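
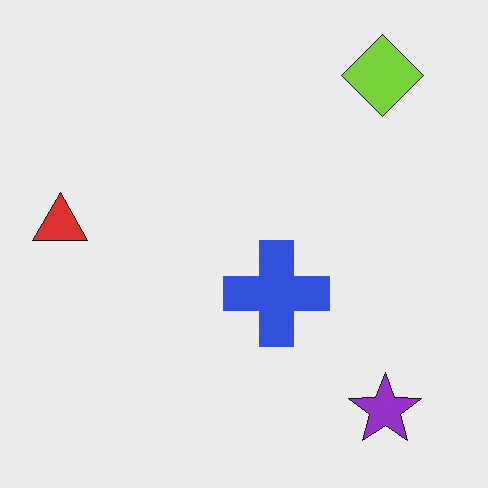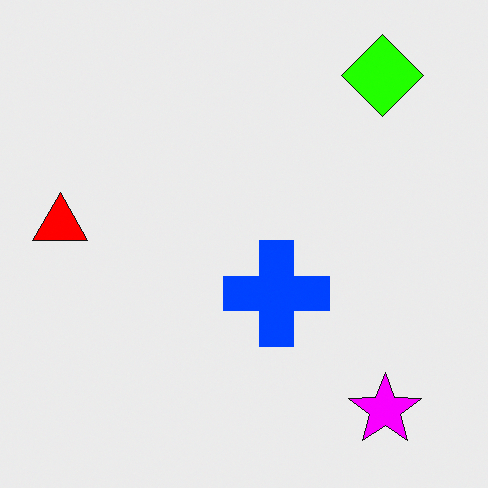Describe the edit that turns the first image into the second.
The second image is the first heavily oversaturated.

All colors are more vivid — a global saturation change.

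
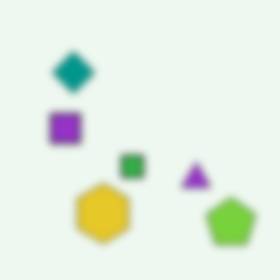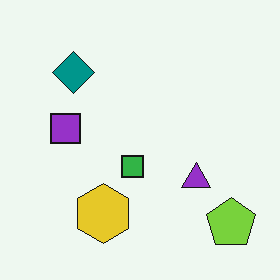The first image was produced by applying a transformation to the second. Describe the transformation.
This is the original image moderately blurred.

Shape edges and outlines are uniformly softened across the whole image.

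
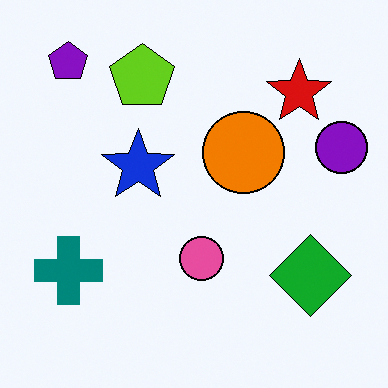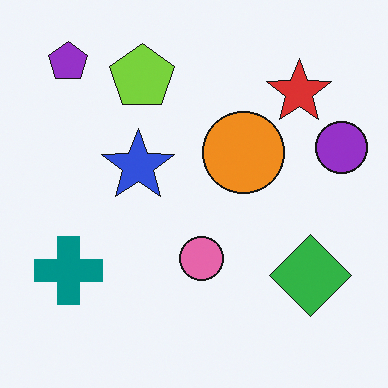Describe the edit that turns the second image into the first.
This is the original image given slightly increased contrast.

Tones are pushed away from mid-grey across the whole image — a global contrast change.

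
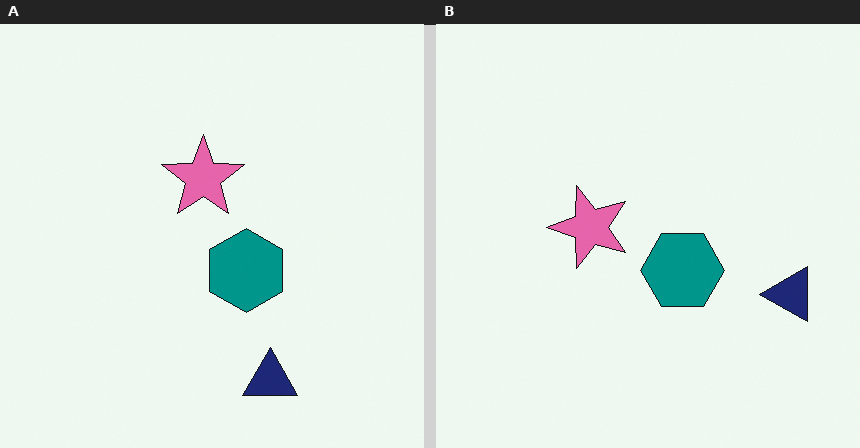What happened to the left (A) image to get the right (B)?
The transformation is: transposed (reflected across the top-left ↔ bottom-right diagonal).

Shapes have swapped their row and column positions — what was in the top-right is now in the bottom-left — a diagonal reflection.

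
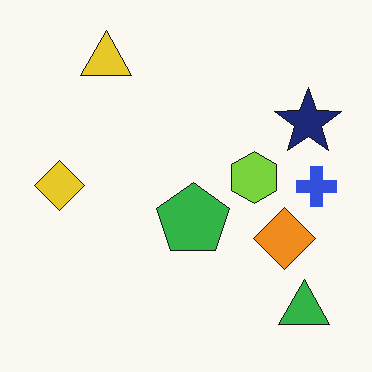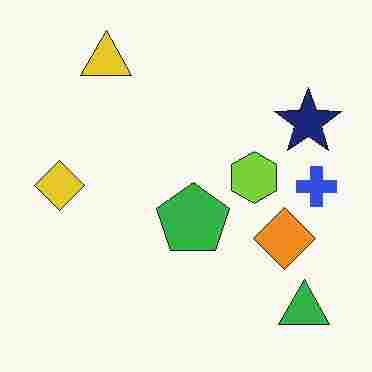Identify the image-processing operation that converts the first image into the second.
The second image is the first degraded with heavy JPEG compression.

Blocky 8×8 compression artifacts appear around shape edges and the flat background shows ringing — characteristic JPEG degradation.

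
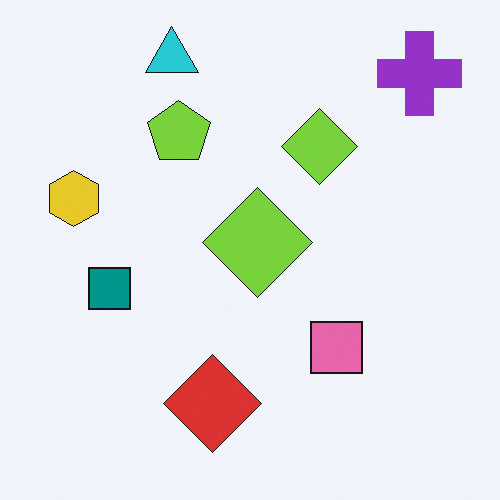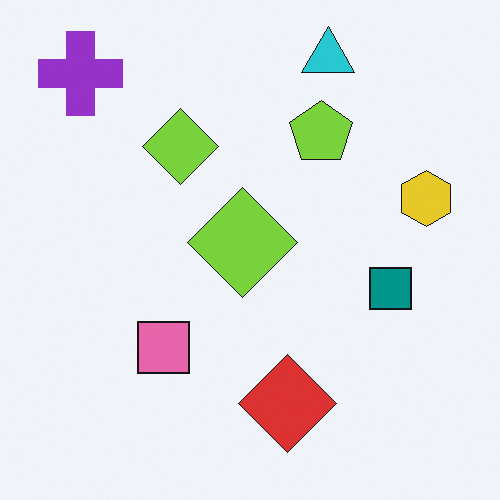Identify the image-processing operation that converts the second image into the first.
The transformation is: flipped horizontally (left ↔ right).

The yellow hexagon is in the right of the second image and the left of the first — shapes on opposite sides of the vertical midline have swapped in a mirror flip.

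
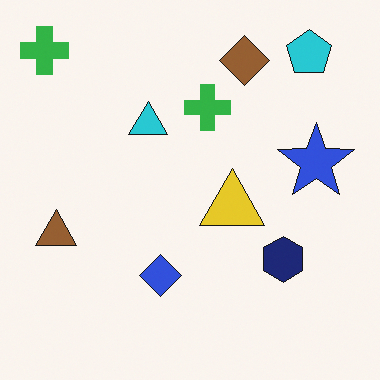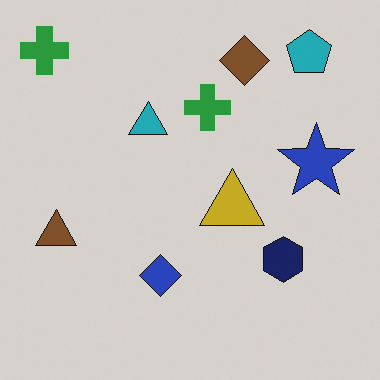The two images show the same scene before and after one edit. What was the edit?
Darkened a little.

Every pixel — background and shapes alike — is uniformly darkened.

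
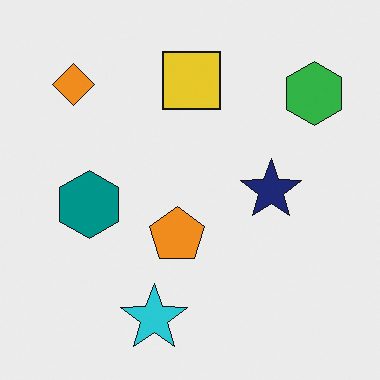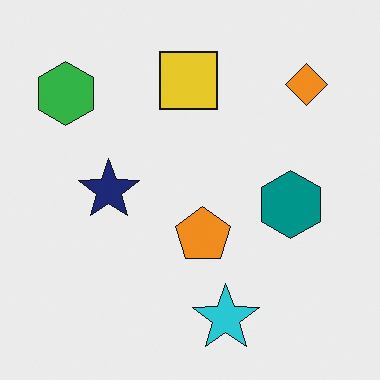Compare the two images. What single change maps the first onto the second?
The image was flipped horizontally (left ↔ right).

The green hexagon is in the top-right of the first image and the top-left of the second — shapes on opposite sides of the vertical midline have swapped in a mirror flip.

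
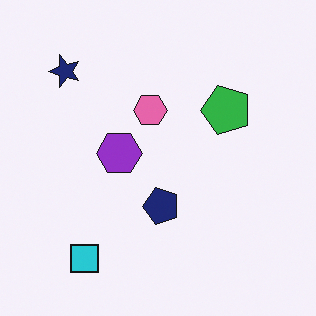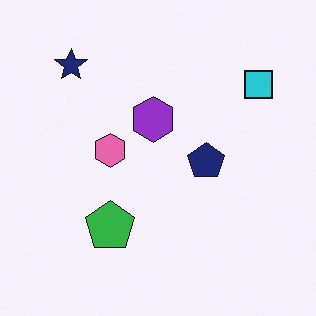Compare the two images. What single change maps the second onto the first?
The image was transposed (reflected across the top-left ↔ bottom-right diagonal).

Shapes have swapped their row and column positions — what was in the top-right is now in the bottom-left — a diagonal reflection.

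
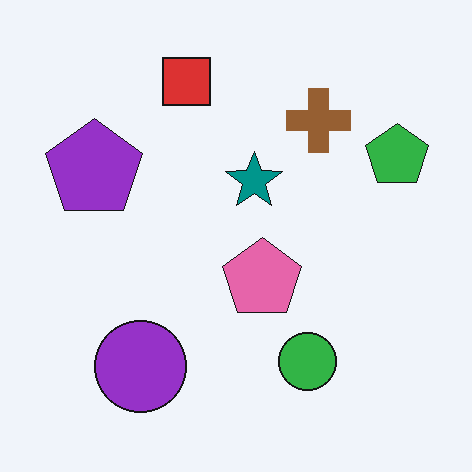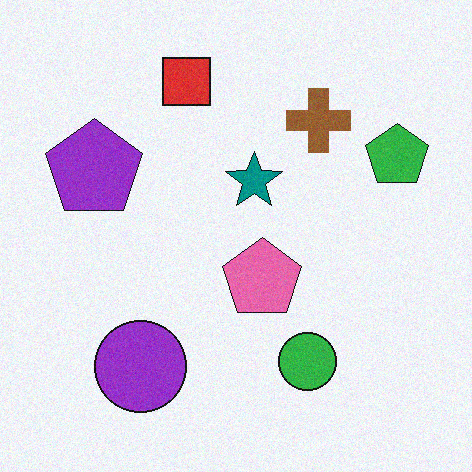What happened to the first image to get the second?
This is the original image degraded with subtle gaussian noise.

Random speckle covers the whole image, including the flat background.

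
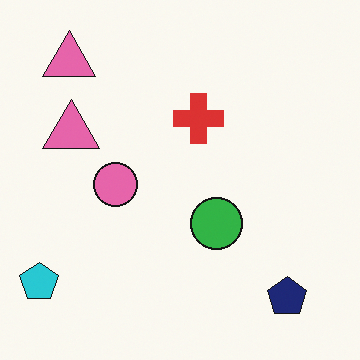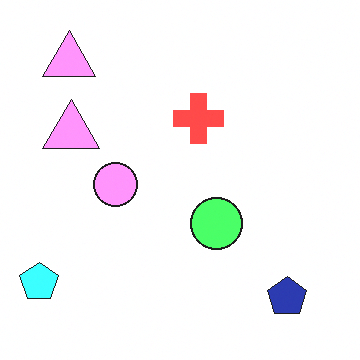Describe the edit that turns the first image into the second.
It was noticeably brightened.

Every pixel — background and shapes alike — is uniformly brightened.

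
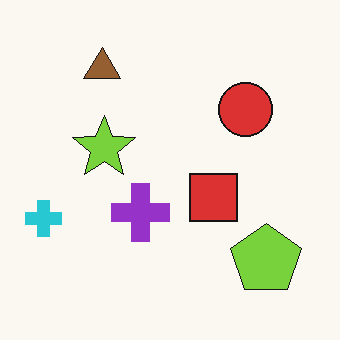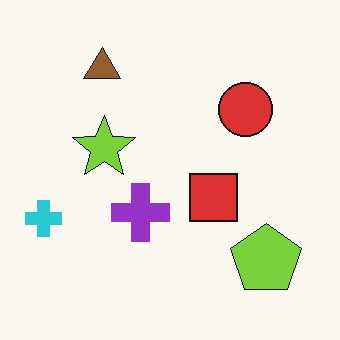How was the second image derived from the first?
The transformation is: given moderate JPEG compression.

Blocky 8×8 compression artifacts appear around shape edges and the flat background shows ringing — characteristic JPEG degradation.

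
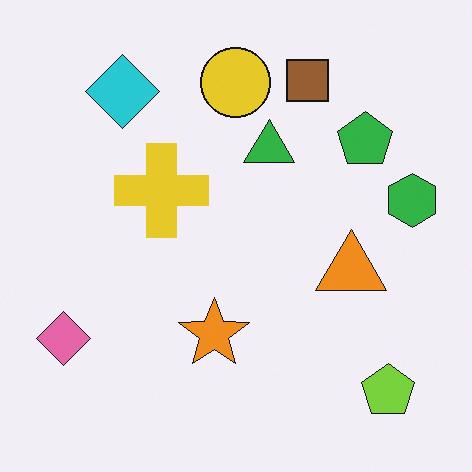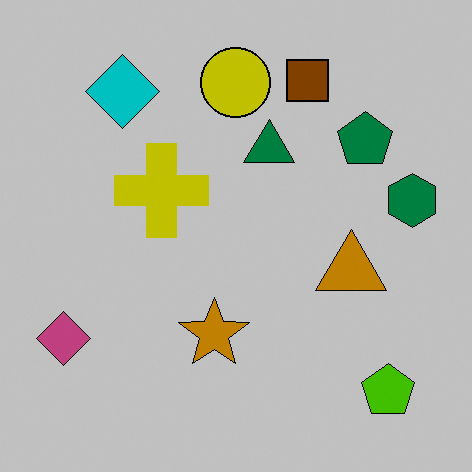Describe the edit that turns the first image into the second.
The image was heavily posterized to just a handful of flat colors.

Each flat color has snapped to a coarser quantized level — most visibly, the near-white background has dropped to a flat grey.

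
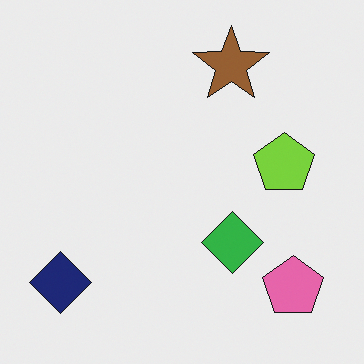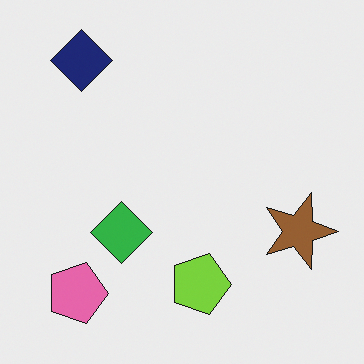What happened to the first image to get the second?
It was rotated 90° clockwise.

The navy diamond sits in the bottom-left of the first image and the top-left of the second — consistent with a whole-image 90° clockwise rotation.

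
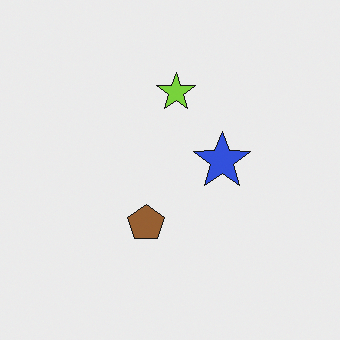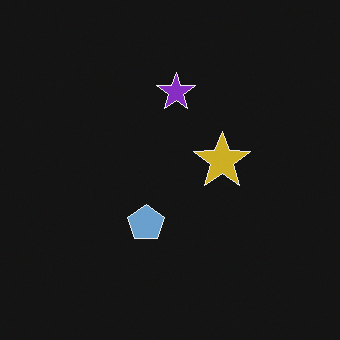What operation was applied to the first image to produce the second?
Color-inverted (negative).

The light background has become dark and every shape's color is its complement — a photographic negative.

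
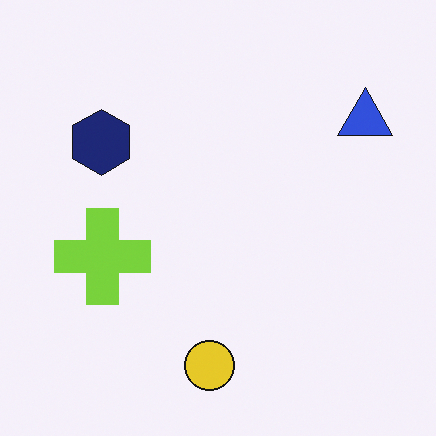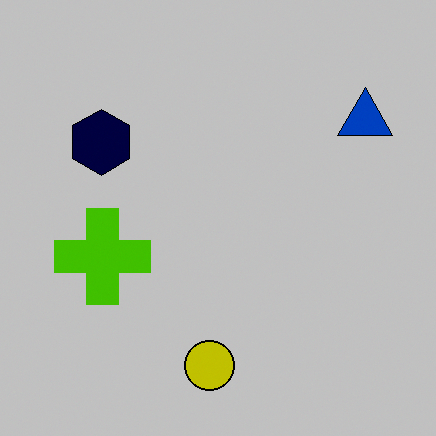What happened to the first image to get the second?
The image was aggressively posterized.

Each flat color has snapped to a coarser quantized level — most visibly, the near-white background has dropped to a flat grey.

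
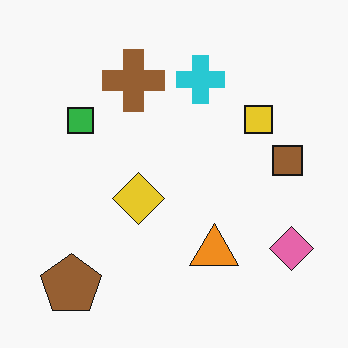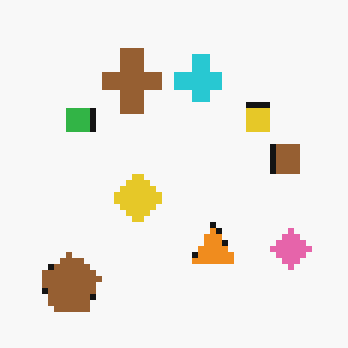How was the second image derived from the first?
Pixelated into visible square blocks.

Shapes are reduced to large square blocks; fine edges and outlines are lost — a downscale-then-upscale (mosaic) effect.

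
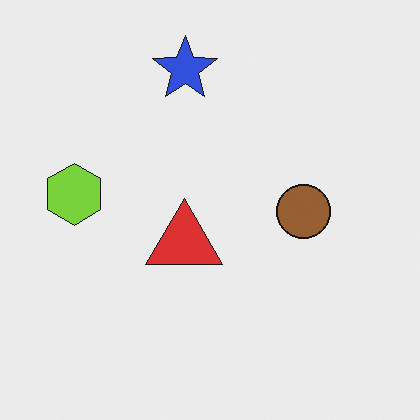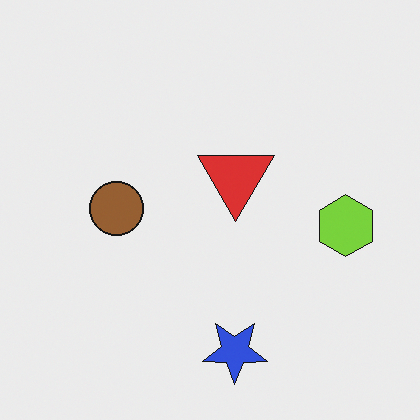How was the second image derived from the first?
It was rotated 180°.

The blue star sits in the top of the first image and the bottom of the second — consistent with a whole-image 180° rotation.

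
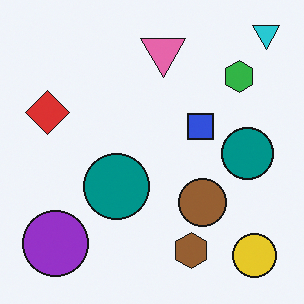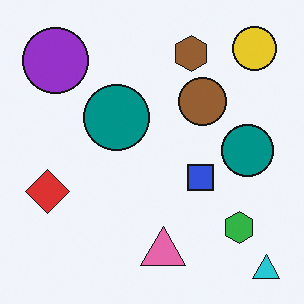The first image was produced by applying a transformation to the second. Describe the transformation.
Flipped vertically (top ↔ bottom).

The cyan triangle is in the bottom-right of the second image and the top-right of the first — shapes on opposite sides of the horizontal midline have swapped in a mirror flip.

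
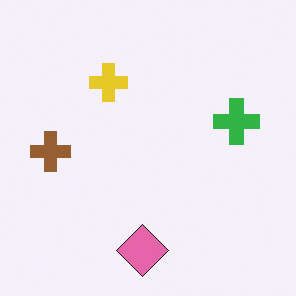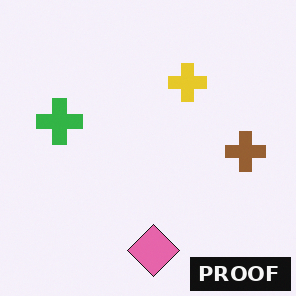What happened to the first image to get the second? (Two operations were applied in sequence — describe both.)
Flipped horizontally (left ↔ right), then watermarked with the text "PROOF" in the lower-right corner.

The brown cross is in the left of the first image and the right of the second — shapes on opposite sides of the vertical midline have swapped in a mirror flip. A dark label reading "PROOF" appears in the lower-right corner.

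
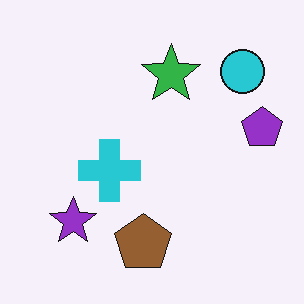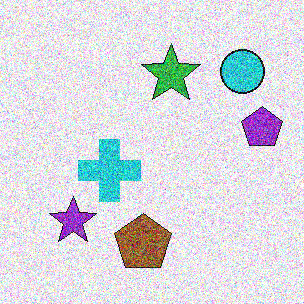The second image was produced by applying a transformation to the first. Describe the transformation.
The image was degraded with heavy additive noise.

Random speckle covers the whole image, including the flat background.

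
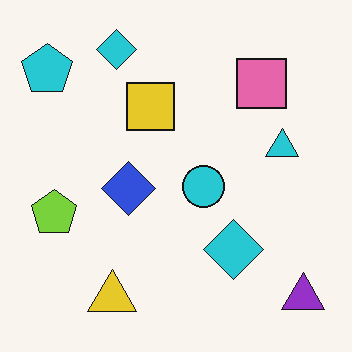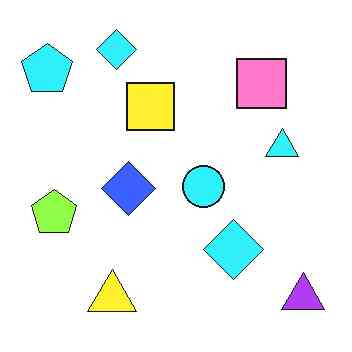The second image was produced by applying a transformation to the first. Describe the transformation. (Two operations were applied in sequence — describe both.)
The image was brightened a little, then JPEG-compressed with visible artifacts.

Every pixel — background and shapes alike — is uniformly brightened. Blocky 8×8 compression artifacts appear around shape edges and the flat background shows ringing — characteristic JPEG degradation.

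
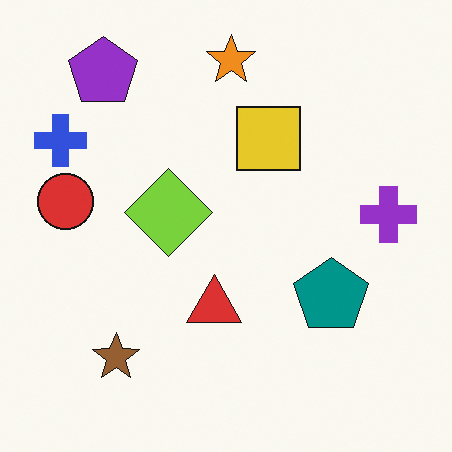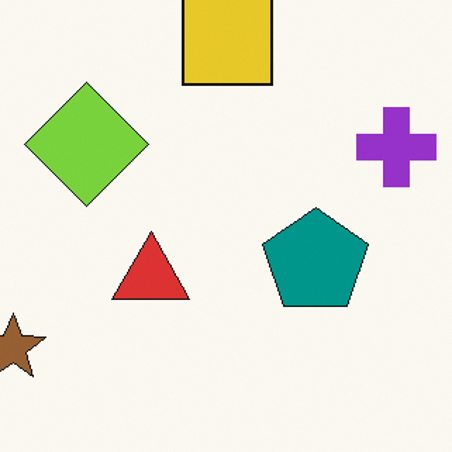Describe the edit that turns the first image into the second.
This is the original image cropped to a modestly smaller region and rescaled.

The visible shapes are larger and the field of view is narrower; shapes near the original edges may be partly or wholly outside the frame — a crop-and-rescale.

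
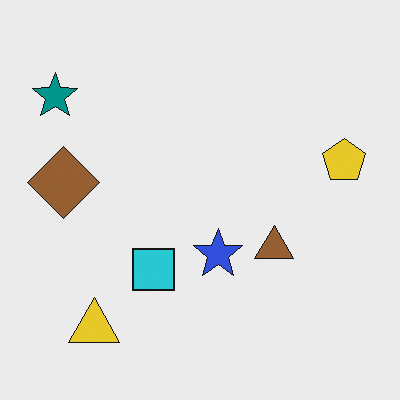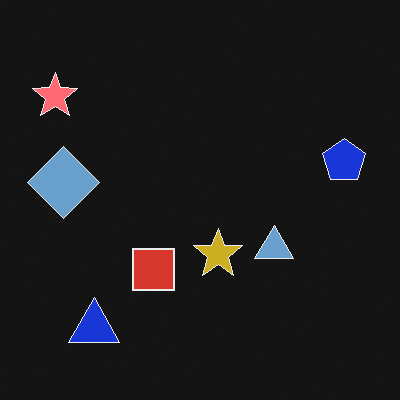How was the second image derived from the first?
The transformation is: color-inverted (negative).

The light background has become dark and every shape's color is its complement — a photographic negative.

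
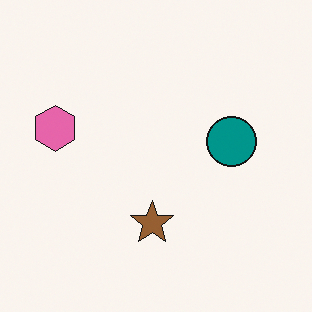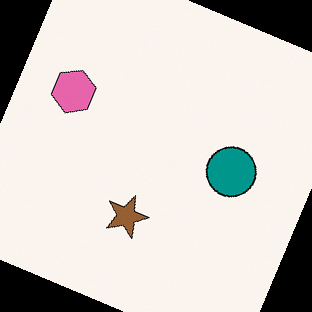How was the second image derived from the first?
The image was rotated clockwise by a moderate amount.

Every shape is tilted by the same angle and the image corners show triangular fill wedges — a whole-image rotation by a non-right angle.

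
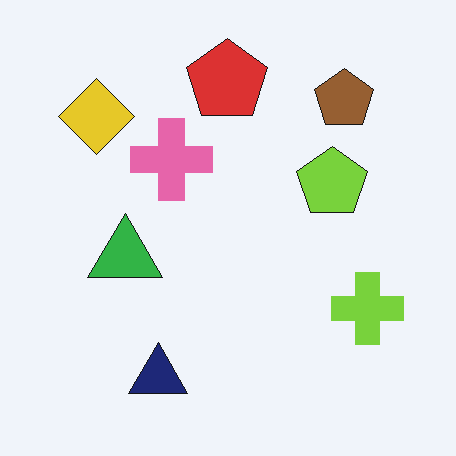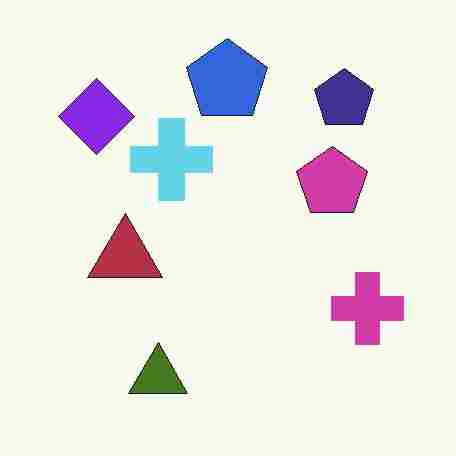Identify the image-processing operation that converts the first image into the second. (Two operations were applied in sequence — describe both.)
This is the original image hue-shifted through roughly half the color wheel, then heavily JPEG-compressed with obvious blocking artifacts.

Every shape's color has rotated by the same amount around the hue wheel — a uniform hue shift. Blocky 8×8 compression artifacts appear around shape edges and the flat background shows ringing — characteristic JPEG degradation.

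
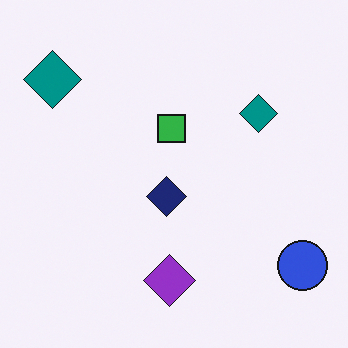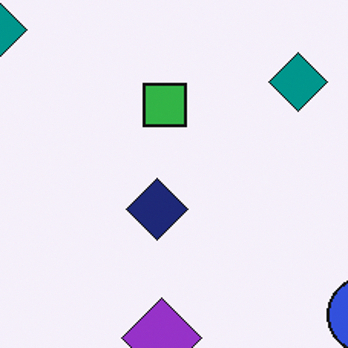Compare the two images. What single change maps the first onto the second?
It was cropped slightly and scaled back up.

The visible shapes are larger and the field of view is narrower; shapes near the original edges may be partly or wholly outside the frame — a crop-and-rescale.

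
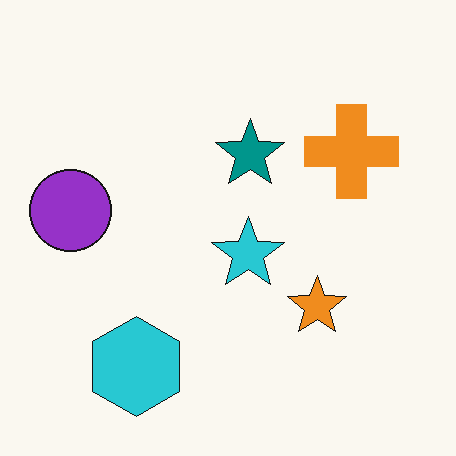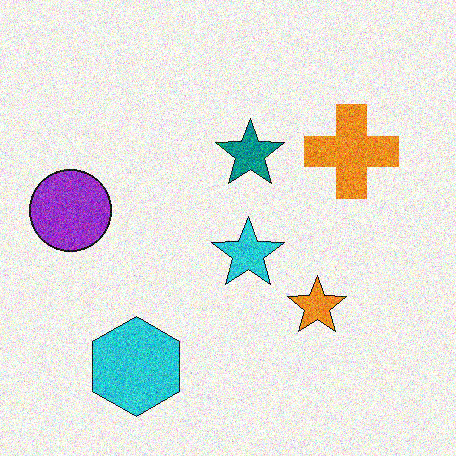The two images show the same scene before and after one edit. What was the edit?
The image was degraded with strong gaussian noise.

Random speckle covers the whole image, including the flat background.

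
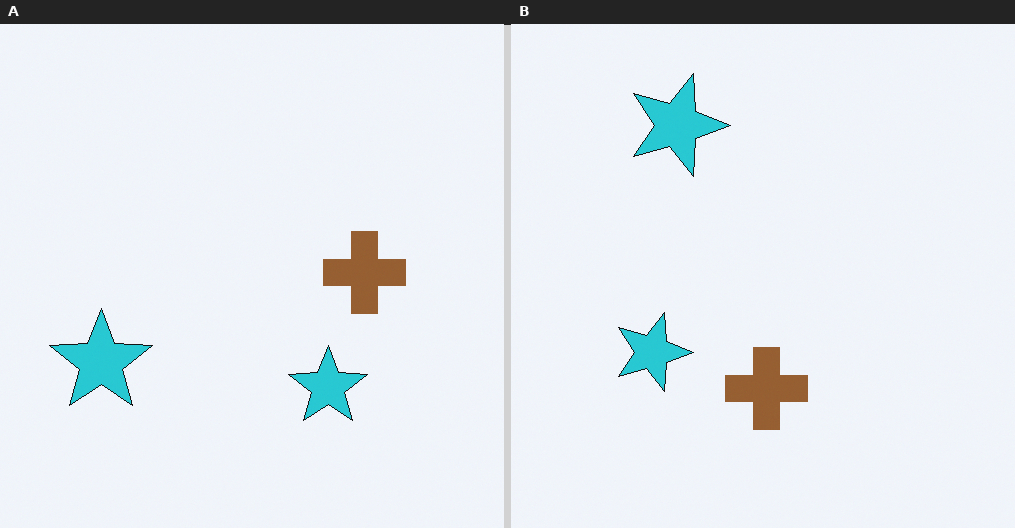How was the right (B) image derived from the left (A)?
The transformation is: rotated 90° clockwise.

The brown cross sits in the right of the left (A) image and the bottom of the right (B) — consistent with a whole-image 90° clockwise rotation.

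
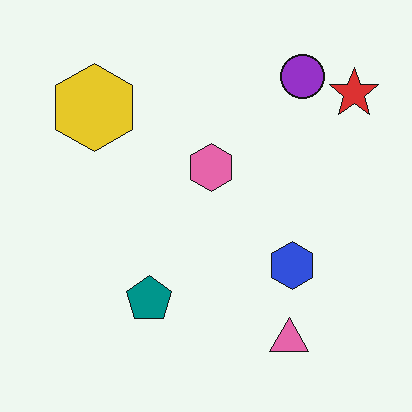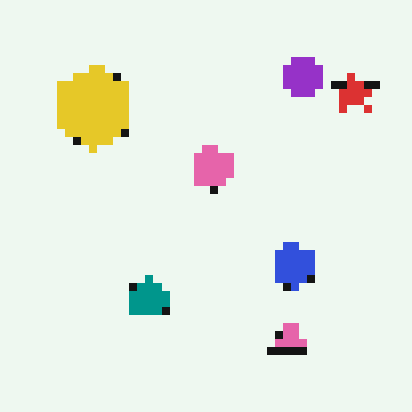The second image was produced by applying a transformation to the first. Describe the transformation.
It was pixelated into visible square blocks.

Shapes are reduced to large square blocks; fine edges and outlines are lost — a downscale-then-upscale (mosaic) effect.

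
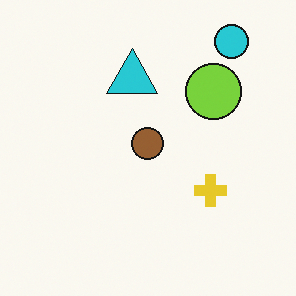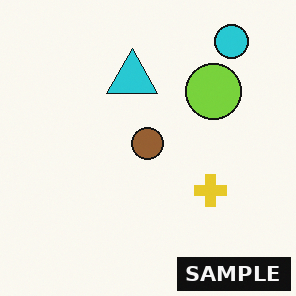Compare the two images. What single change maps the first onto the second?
Watermarked with the text "SAMPLE" in the lower-right corner.

A dark label reading "SAMPLE" appears in the lower-right corner.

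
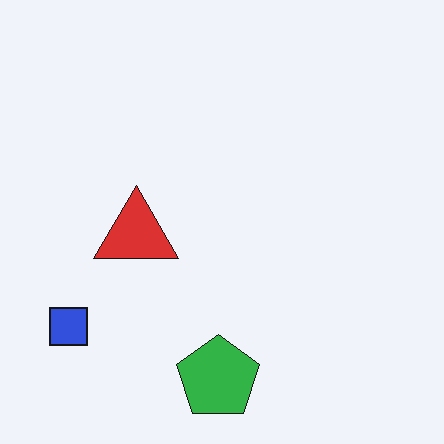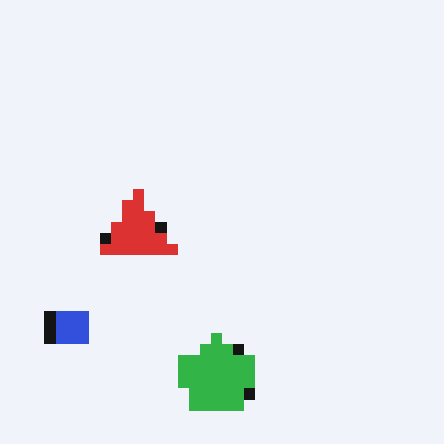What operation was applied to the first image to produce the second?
This is the original image heavily pixelated into large blocks.

Shapes are reduced to large square blocks; fine edges and outlines are lost — a downscale-then-upscale (mosaic) effect.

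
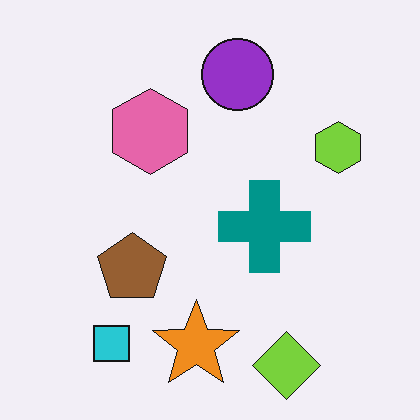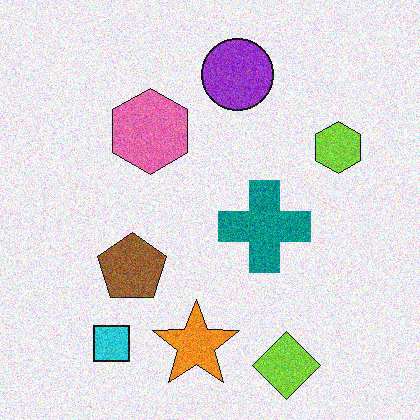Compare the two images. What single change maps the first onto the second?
The second image is the first degraded with moderate additive noise.

Random speckle covers the whole image, including the flat background.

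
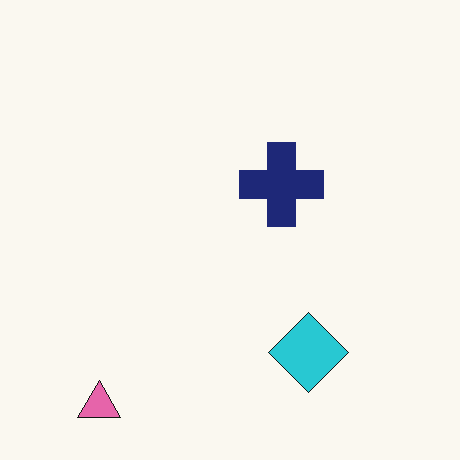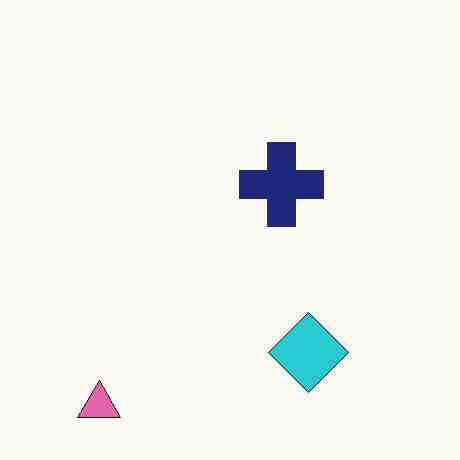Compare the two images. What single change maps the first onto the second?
The second image is the first degraded with heavy JPEG compression.

Blocky 8×8 compression artifacts appear around shape edges and the flat background shows ringing — characteristic JPEG degradation.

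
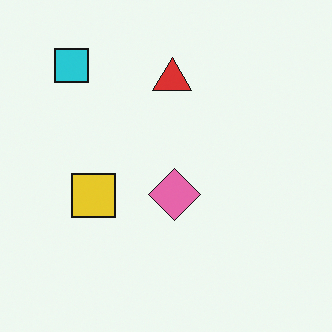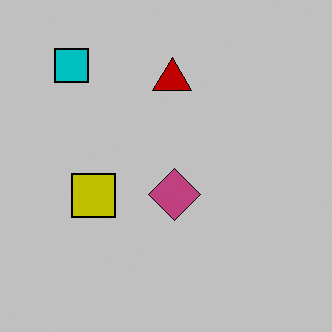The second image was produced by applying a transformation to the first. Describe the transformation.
Aggressively posterized.

Each flat color has snapped to a coarser quantized level — most visibly, the near-white background has dropped to a flat grey.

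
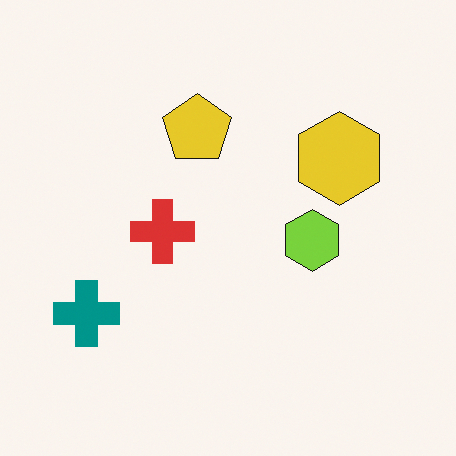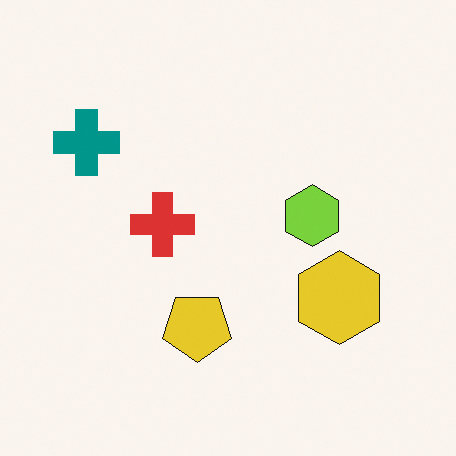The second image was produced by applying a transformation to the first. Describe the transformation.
Flipped vertically (top ↔ bottom).

The yellow pentagon is in the top of the first image and the bottom of the second — shapes on opposite sides of the horizontal midline have swapped in a mirror flip.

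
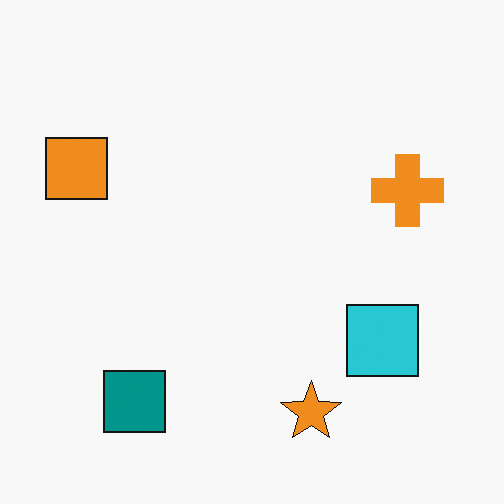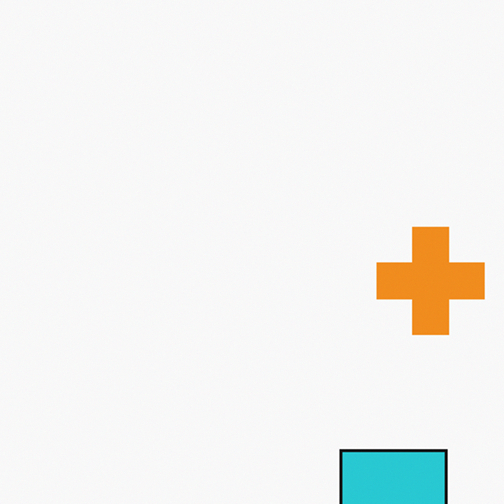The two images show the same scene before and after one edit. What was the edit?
It was cropped slightly and scaled back up.

The visible shapes are larger and the field of view is narrower; shapes near the original edges may be partly or wholly outside the frame — a crop-and-rescale.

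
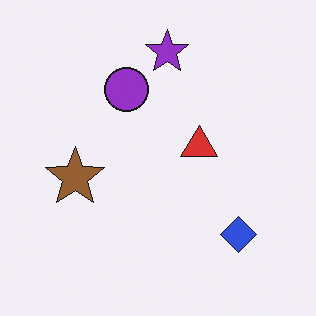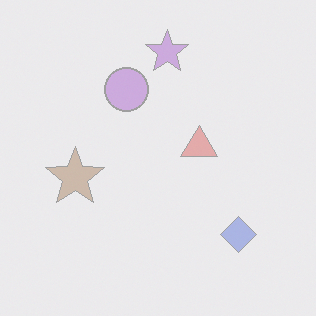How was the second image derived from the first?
The transformation is: given much lower contrast.

Tones are pushed toward mid-grey across the whole image — a global contrast change.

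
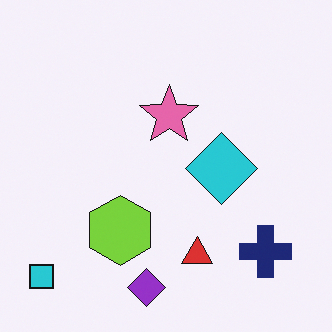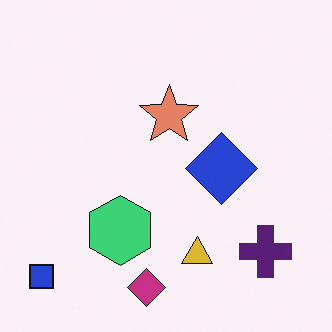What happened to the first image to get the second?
The image was hue-shifted by a small amount.

Every shape's color has rotated by the same amount around the hue wheel — a uniform hue shift.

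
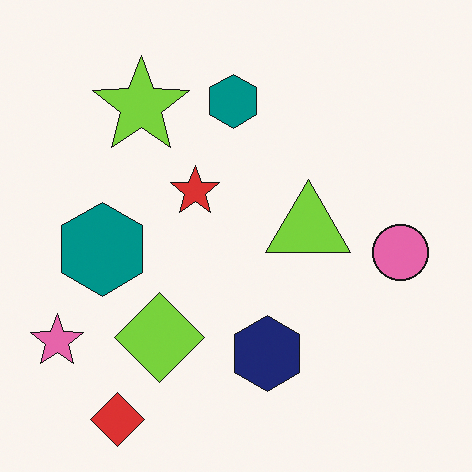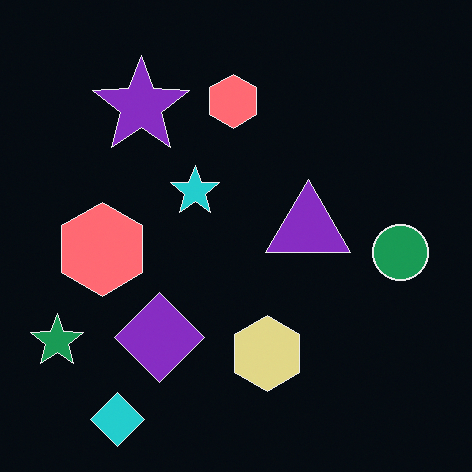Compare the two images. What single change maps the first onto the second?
The transformation is: color-inverted (negative).

The light background has become dark and every shape's color is its complement — a photographic negative.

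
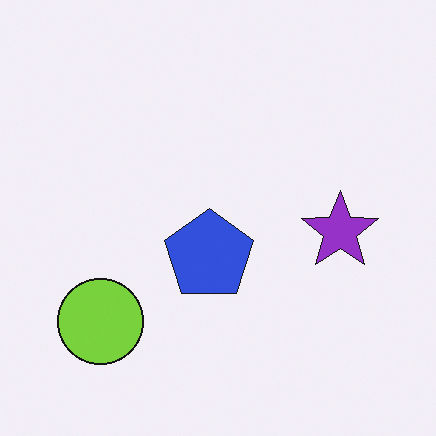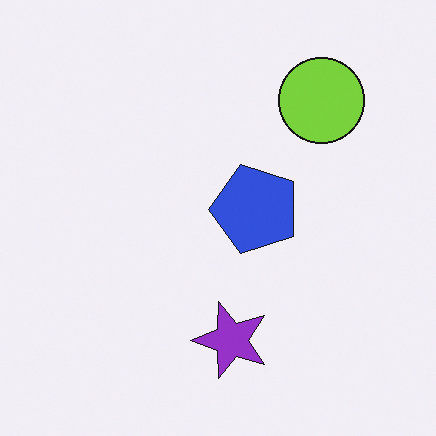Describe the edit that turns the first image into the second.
The image was transposed (reflected across the top-left ↔ bottom-right diagonal).

Shapes have swapped their row and column positions — what was in the top-right is now in the bottom-left — a diagonal reflection.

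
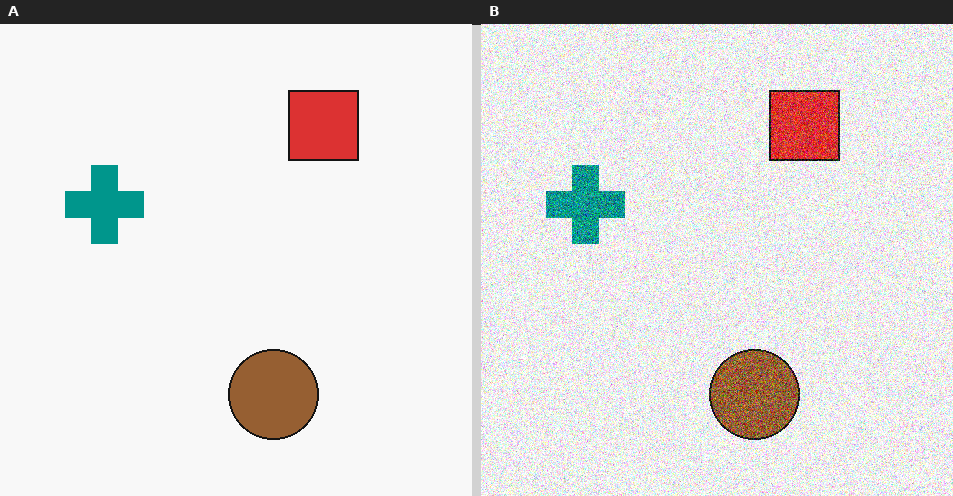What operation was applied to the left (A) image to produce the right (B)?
This is the original image degraded with a thick layer of grain.

Random speckle covers the whole image, including the flat background.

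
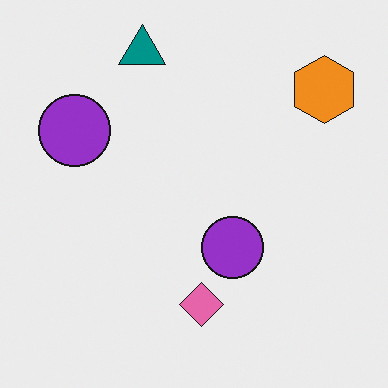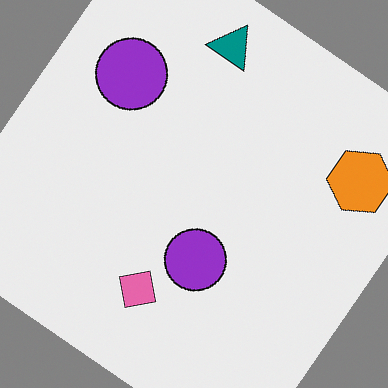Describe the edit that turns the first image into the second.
This is the original image rotated clockwise by a large amount — several tens of degrees.

Every shape is tilted by the same angle and the image corners show triangular fill wedges — a whole-image rotation by a non-right angle.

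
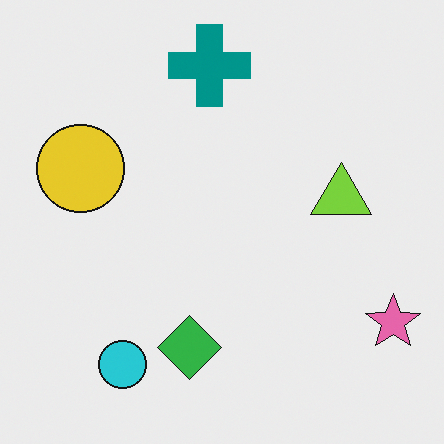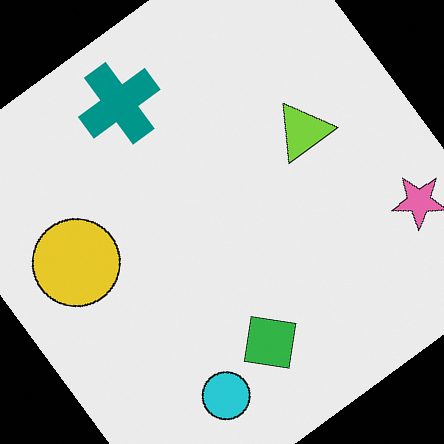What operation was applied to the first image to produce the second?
The image was rotated counter-clockwise by a large amount — several tens of degrees.

Every shape is tilted by the same angle and the image corners show triangular fill wedges — a whole-image rotation by a non-right angle.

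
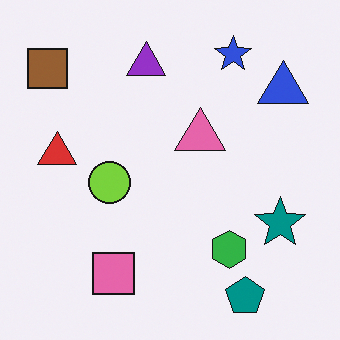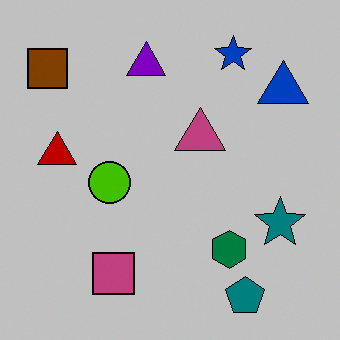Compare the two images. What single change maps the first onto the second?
The transformation is: heavily posterized to just a handful of flat colors.

Each flat color has snapped to a coarser quantized level — most visibly, the near-white background has dropped to a flat grey.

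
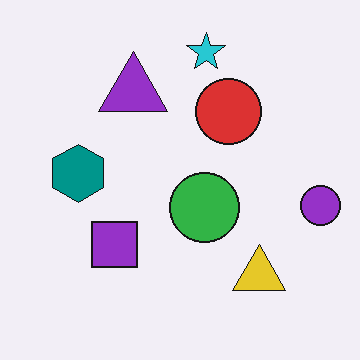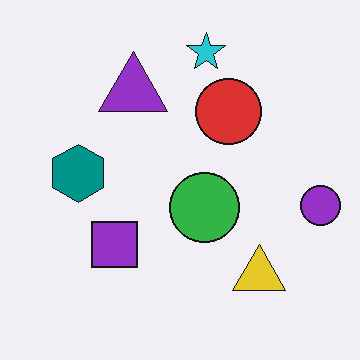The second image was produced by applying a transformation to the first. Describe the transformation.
It was given moderate JPEG compression.

Blocky 8×8 compression artifacts appear around shape edges and the flat background shows ringing — characteristic JPEG degradation.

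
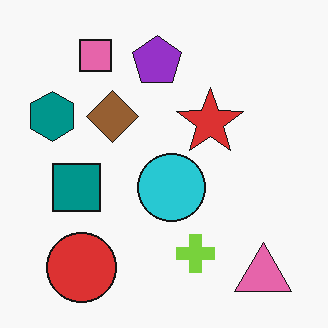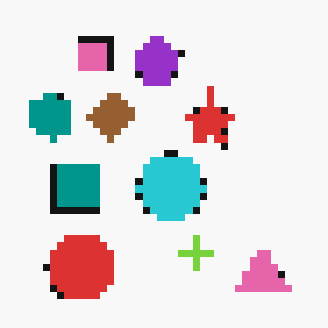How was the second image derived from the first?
The second image is the first moderately pixelated.

Shapes are reduced to large square blocks; fine edges and outlines are lost — a downscale-then-upscale (mosaic) effect.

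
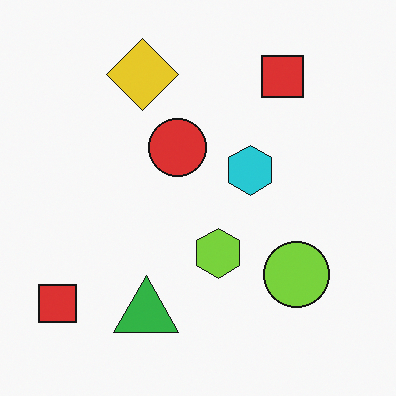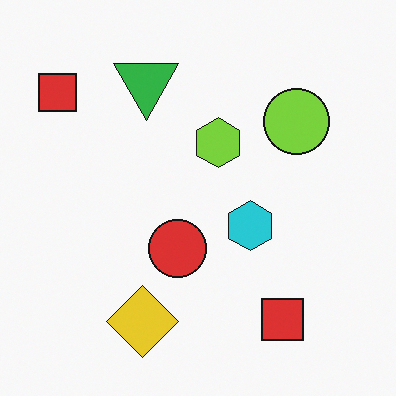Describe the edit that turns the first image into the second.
Flipped vertically (top ↔ bottom).

The yellow diamond is in the top of the first image and the bottom of the second — shapes on opposite sides of the horizontal midline have swapped in a mirror flip.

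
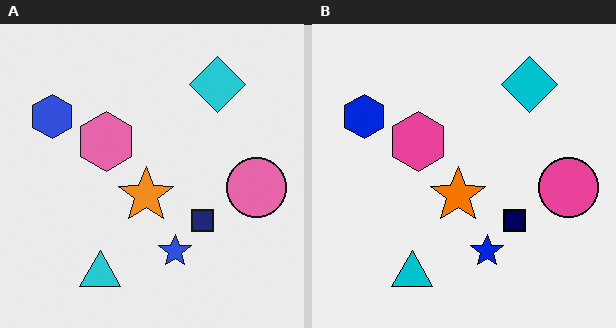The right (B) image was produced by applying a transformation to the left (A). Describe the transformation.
The transformation is: given slightly increased contrast.

Tones are pushed away from mid-grey across the whole image — a global contrast change.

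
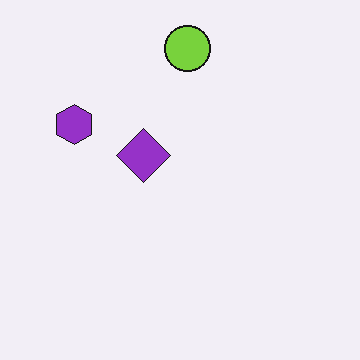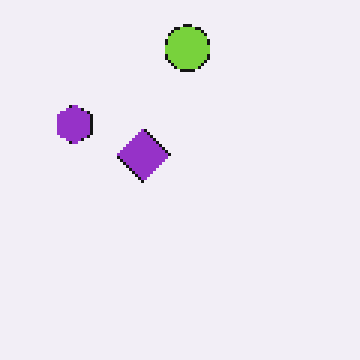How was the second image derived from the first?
This is the original image mildly pixelated.

Shapes are reduced to large square blocks; fine edges and outlines are lost — a downscale-then-upscale (mosaic) effect.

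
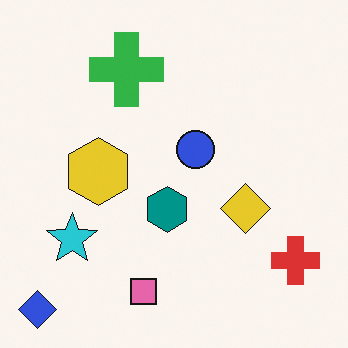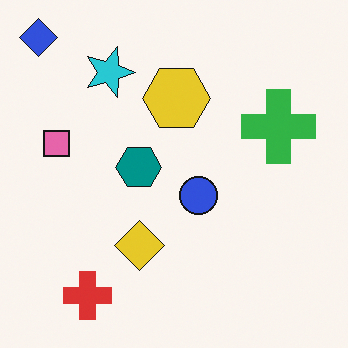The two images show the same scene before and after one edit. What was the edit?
It was rotated 90° clockwise.

The blue diamond sits in the bottom-left of the first image and the top-left of the second — consistent with a whole-image 90° clockwise rotation.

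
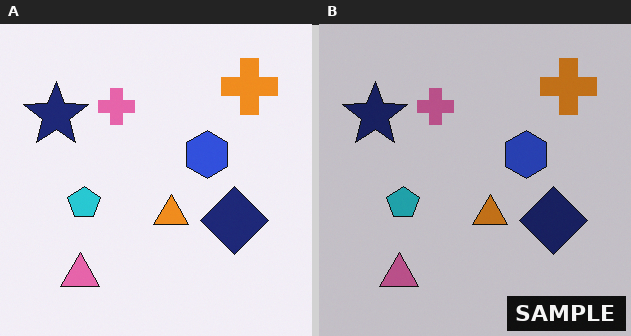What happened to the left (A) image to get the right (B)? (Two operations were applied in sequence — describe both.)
Slightly darkened, then watermarked with the text "SAMPLE" in the lower-right corner.

Every pixel — background and shapes alike — is uniformly darkened. A dark label reading "SAMPLE" appears in the lower-right corner.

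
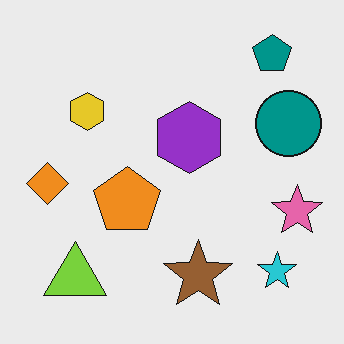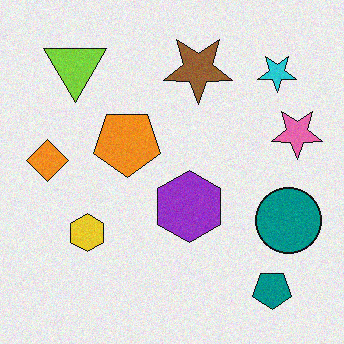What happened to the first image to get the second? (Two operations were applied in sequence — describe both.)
The transformation is: flipped vertically (top ↔ bottom), then degraded with subtle gaussian noise.

The teal pentagon is in the top-right of the first image and the bottom-right of the second — shapes on opposite sides of the horizontal midline have swapped in a mirror flip. Random speckle covers the whole image, including the flat background.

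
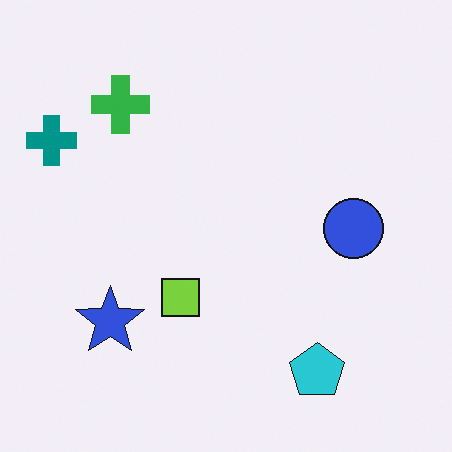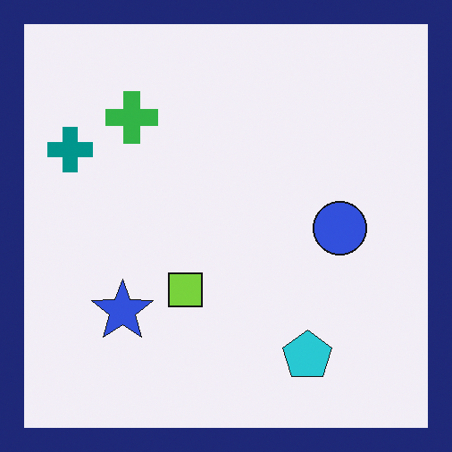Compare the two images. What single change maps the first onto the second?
The second image is the first framed with a navy border.

A solid navy frame runs around the edge of the second image, with the content slightly shrunk inside it.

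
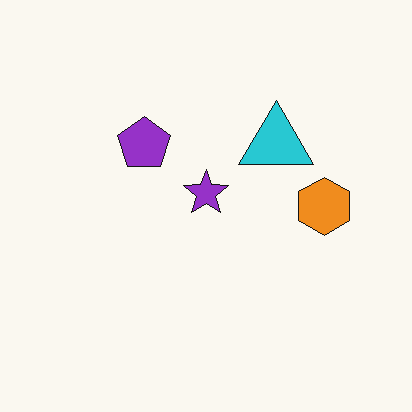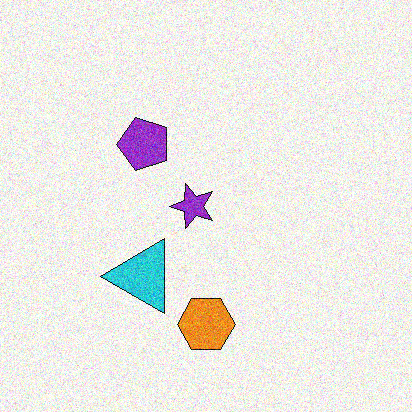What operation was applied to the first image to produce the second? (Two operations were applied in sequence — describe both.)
It was transposed (reflected across the top-left ↔ bottom-right diagonal), then degraded with moderate additive noise.

Shapes have swapped their row and column positions — what was in the top-right is now in the bottom-left — a diagonal reflection. Random speckle covers the whole image, including the flat background.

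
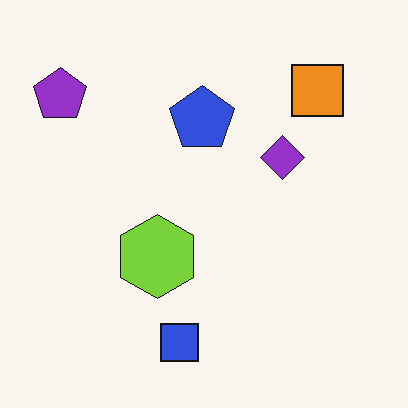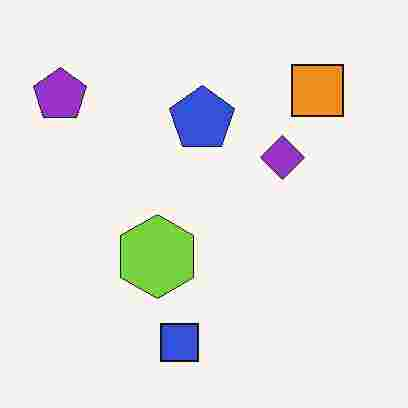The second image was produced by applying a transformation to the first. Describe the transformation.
The image was degraded with heavy JPEG compression.

Blocky 8×8 compression artifacts appear around shape edges and the flat background shows ringing — characteristic JPEG degradation.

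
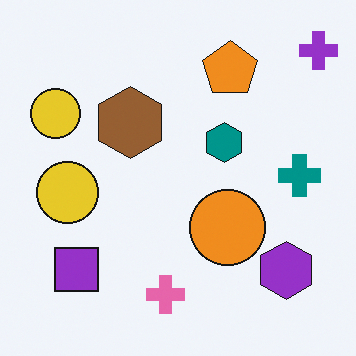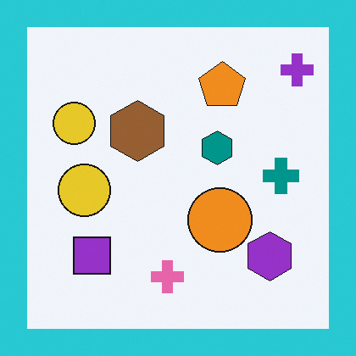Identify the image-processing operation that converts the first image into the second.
The second image is the first framed with a cyan border.

A solid cyan frame runs around the edge of the second image, with the content slightly shrunk inside it.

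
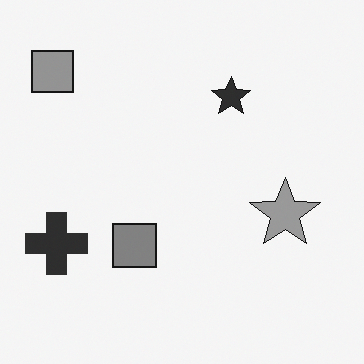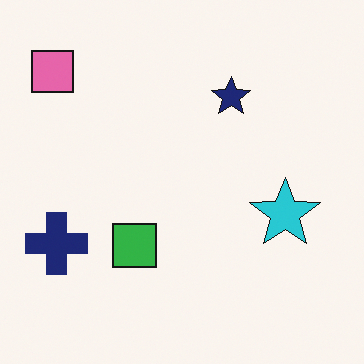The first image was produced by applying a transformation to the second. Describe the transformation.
The transformation is: converted to grayscale.

All color is removed — every shape is now a shade of grey.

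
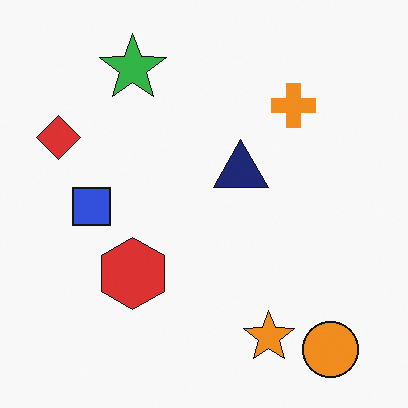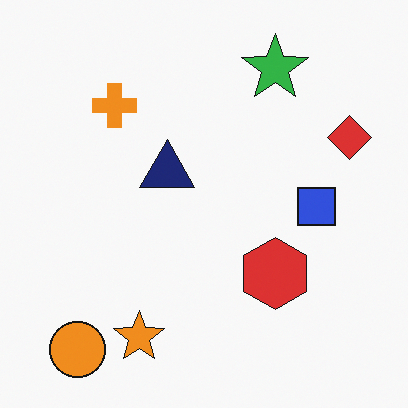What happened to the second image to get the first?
It was flipped horizontally (left ↔ right).

The red diamond is in the right of the second image and the left of the first — shapes on opposite sides of the vertical midline have swapped in a mirror flip.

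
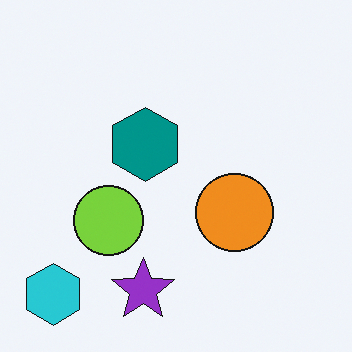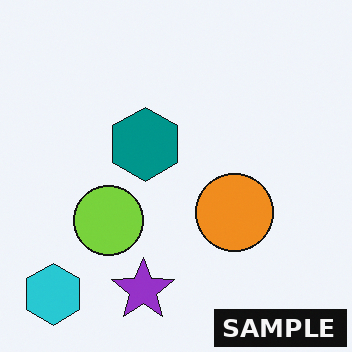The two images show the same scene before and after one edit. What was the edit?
It was watermarked with the text "SAMPLE" in the lower-right corner.

A dark label reading "SAMPLE" appears in the lower-right corner.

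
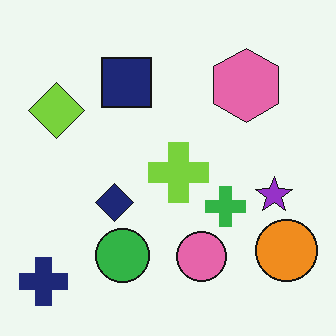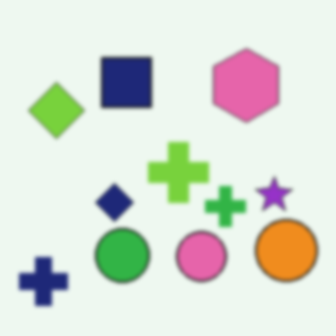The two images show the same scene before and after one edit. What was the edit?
It was slightly softened.

Shape edges and outlines are uniformly softened across the whole image.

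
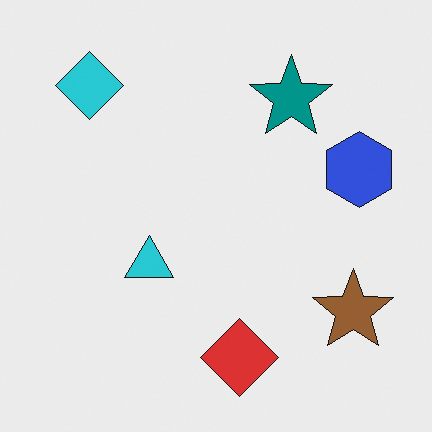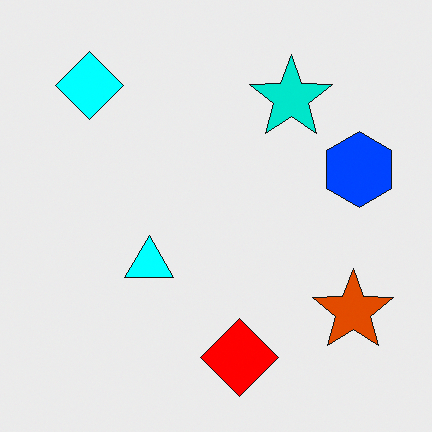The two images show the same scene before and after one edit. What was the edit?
Heavily oversaturated.

All colors are more vivid — a global saturation change.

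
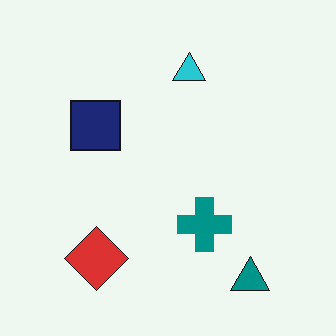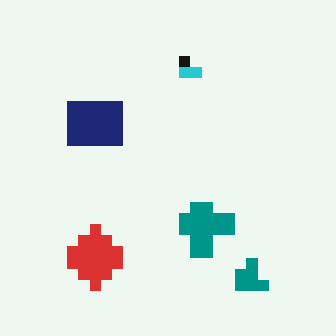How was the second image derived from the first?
This is the original image coarsely pixelated.

Shapes are reduced to large square blocks; fine edges and outlines are lost — a downscale-then-upscale (mosaic) effect.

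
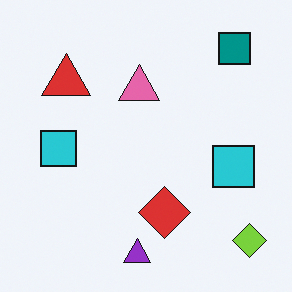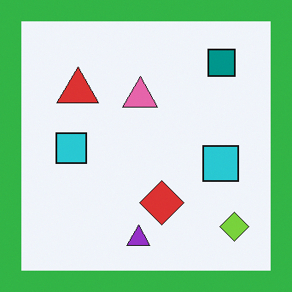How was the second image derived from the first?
Framed with a green border.

A solid green frame runs around the edge of the second image, with the content slightly shrunk inside it.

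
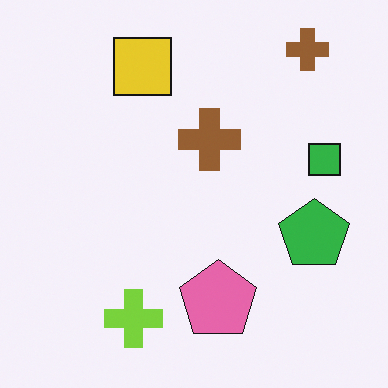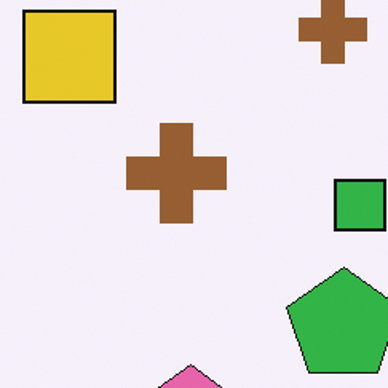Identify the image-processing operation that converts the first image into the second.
Cropped slightly and scaled back up.

The visible shapes are larger and the field of view is narrower; shapes near the original edges may be partly or wholly outside the frame — a crop-and-rescale.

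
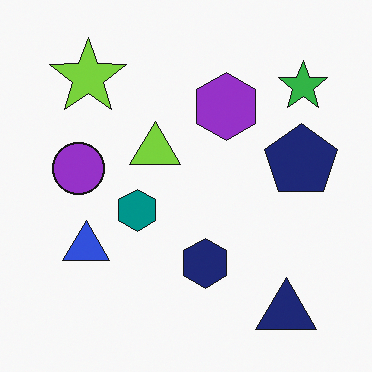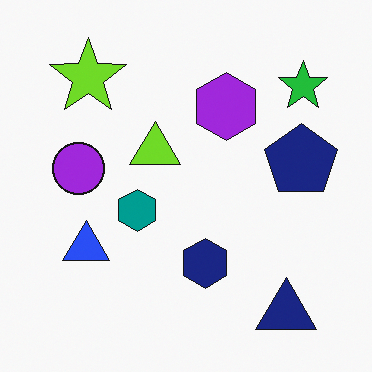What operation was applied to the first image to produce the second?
This is the original image slightly oversaturated.

All colors are more vivid — a global saturation change.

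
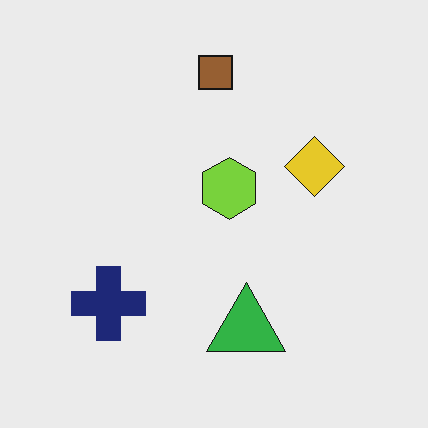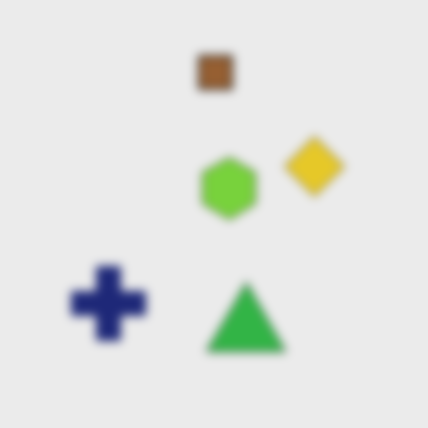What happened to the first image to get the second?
The transformation is: noticeably gaussian-blurred.

Shape edges and outlines are uniformly softened across the whole image.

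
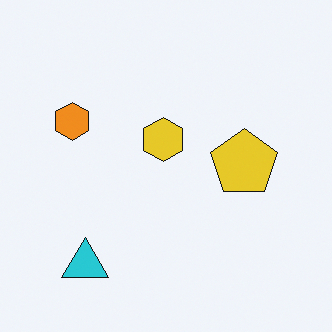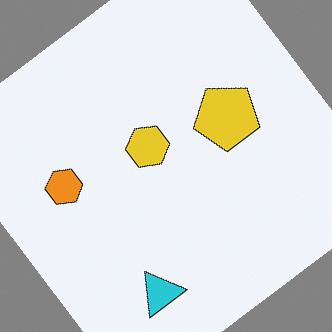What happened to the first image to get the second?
The second image is the first rotated counter-clockwise by a large amount — several tens of degrees.

Every shape is tilted by the same angle and the image corners show triangular fill wedges — a whole-image rotation by a non-right angle.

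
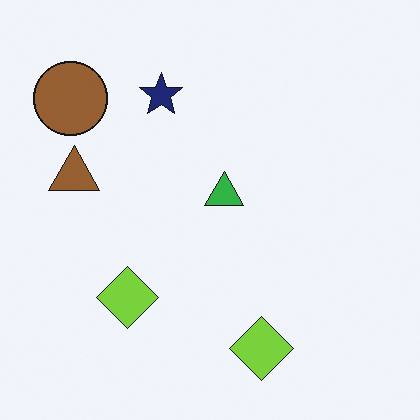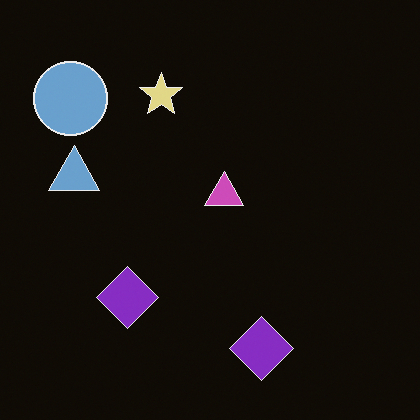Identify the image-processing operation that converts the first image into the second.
The image was color-inverted (negative).

The light background has become dark and every shape's color is its complement — a photographic negative.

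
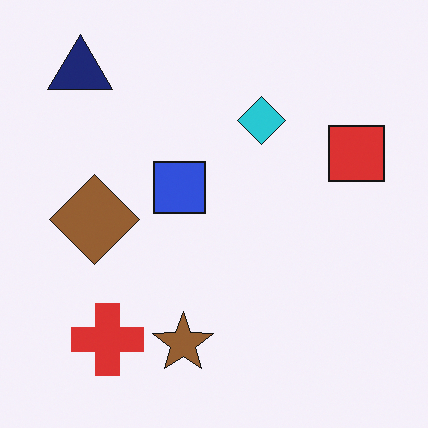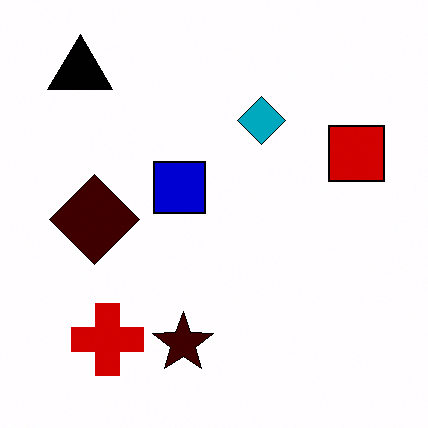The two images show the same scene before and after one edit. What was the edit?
The transformation is: given much higher contrast.

Tones are pushed away from mid-grey across the whole image — a global contrast change.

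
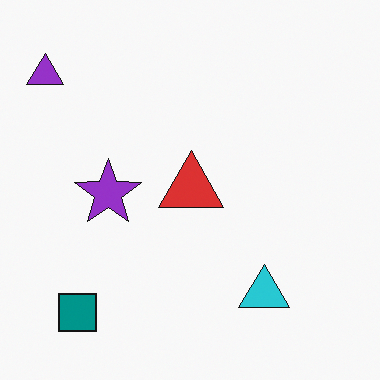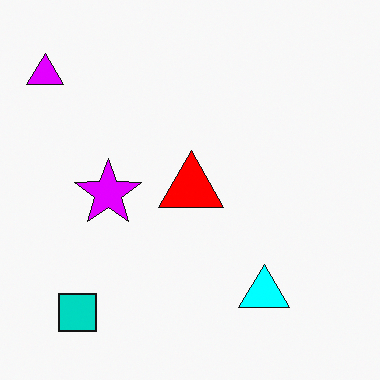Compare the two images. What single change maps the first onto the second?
Heavily oversaturated.

All colors are more vivid — a global saturation change.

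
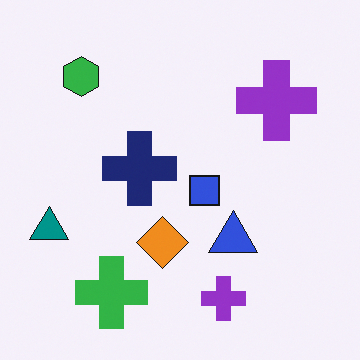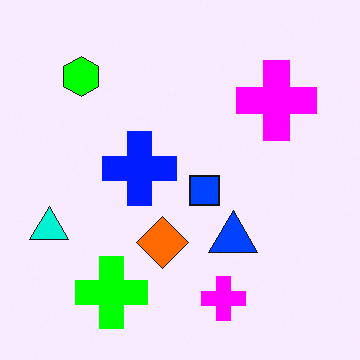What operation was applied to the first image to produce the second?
This is the original image made much more vivid (saturation change).

All colors are more vivid — a global saturation change.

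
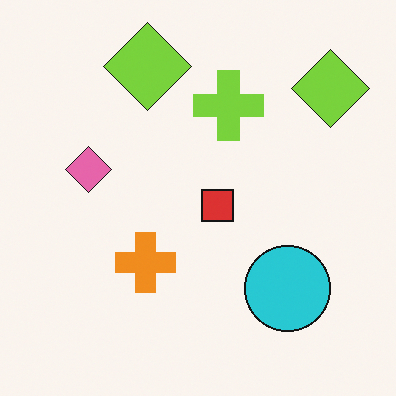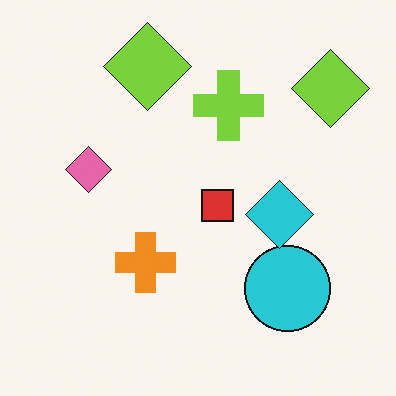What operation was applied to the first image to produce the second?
It was overlaid with an additional cyan diamond.

A cyan diamond appears in the second image that is absent from the first.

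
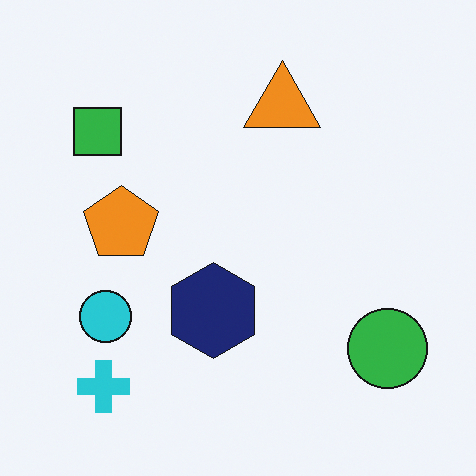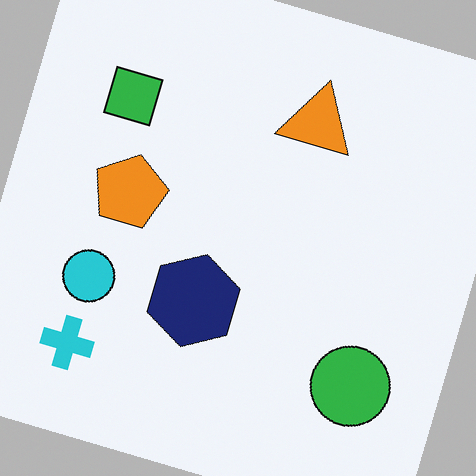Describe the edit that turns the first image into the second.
The transformation is: rotated clockwise by a moderate amount.

Every shape is tilted by the same angle and the image corners show triangular fill wedges — a whole-image rotation by a non-right angle.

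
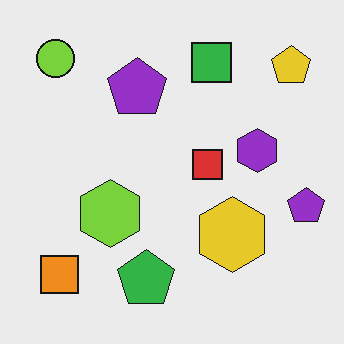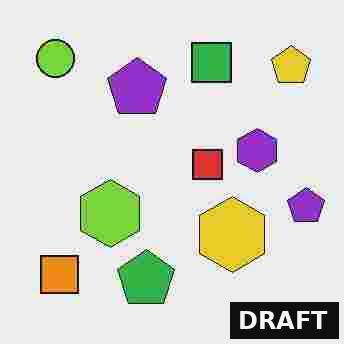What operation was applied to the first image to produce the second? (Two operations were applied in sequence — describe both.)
The second image is the first degraded with heavy JPEG compression, then watermarked with the text "DRAFT" in the lower-right corner.

Blocky 8×8 compression artifacts appear around shape edges and the flat background shows ringing — characteristic JPEG degradation. A dark label reading "DRAFT" appears in the lower-right corner.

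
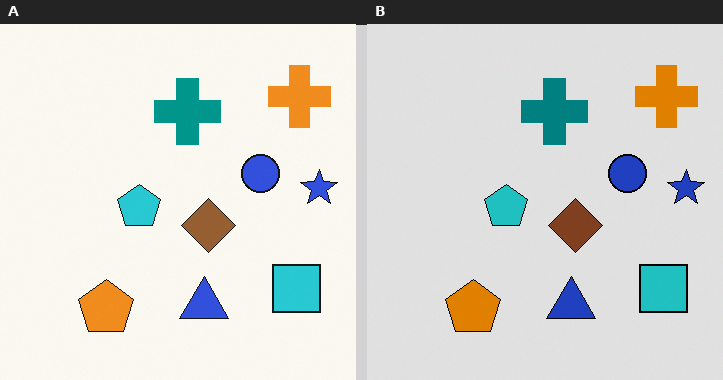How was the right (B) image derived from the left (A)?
This is the original image moderately posterized.

Each flat color has snapped to a coarser quantized level — most visibly, the near-white background has dropped to a flat grey.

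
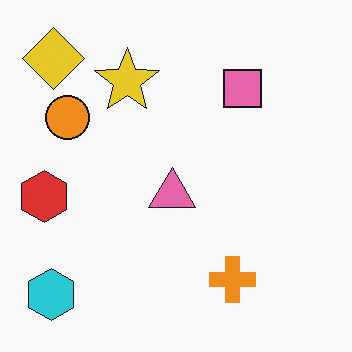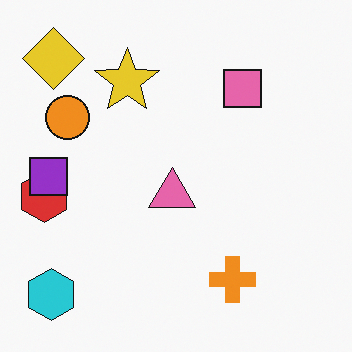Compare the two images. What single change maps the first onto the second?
It was overlaid with an additional purple square.

A purple square appears in the second image that is absent from the first.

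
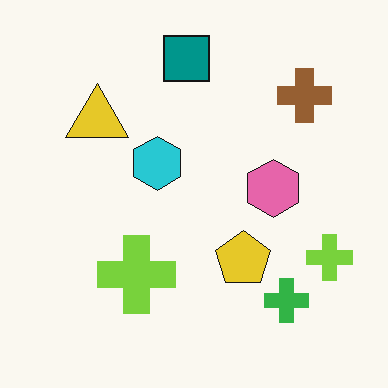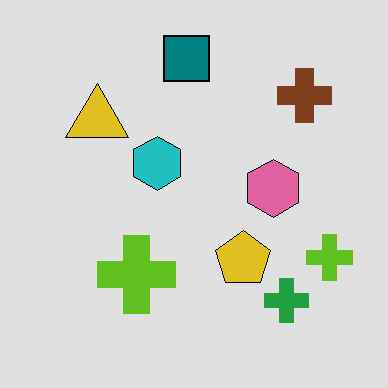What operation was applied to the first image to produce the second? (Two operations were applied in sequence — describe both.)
The transformation is: posterized to a reduced palette, then given moderate JPEG compression.

Each flat color has snapped to a coarser quantized level — most visibly, the near-white background has dropped to a flat grey. Blocky 8×8 compression artifacts appear around shape edges and the flat background shows ringing — characteristic JPEG degradation.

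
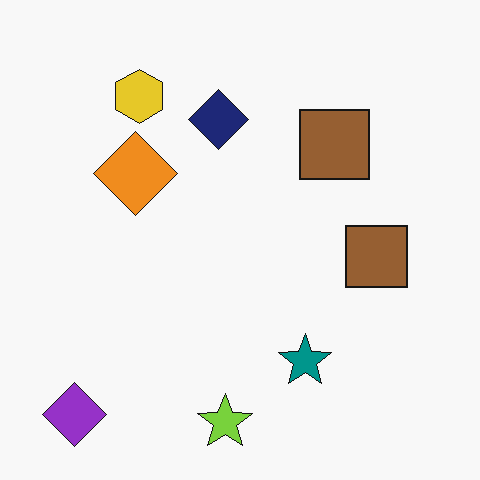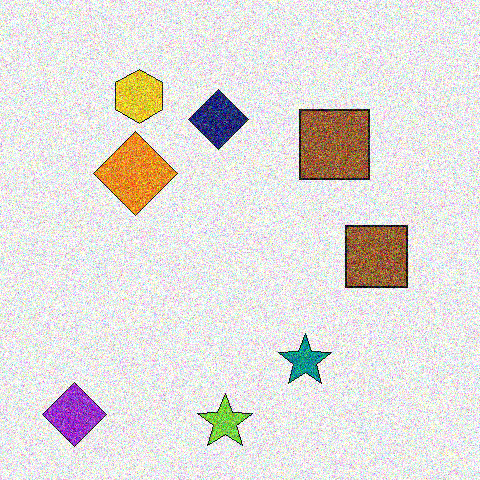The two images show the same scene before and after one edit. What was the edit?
Degraded with heavy additive noise.

Random speckle covers the whole image, including the flat background.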